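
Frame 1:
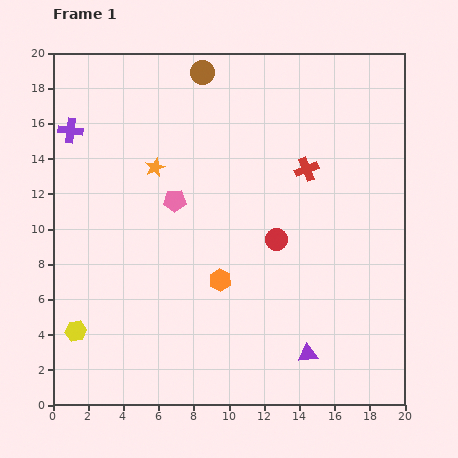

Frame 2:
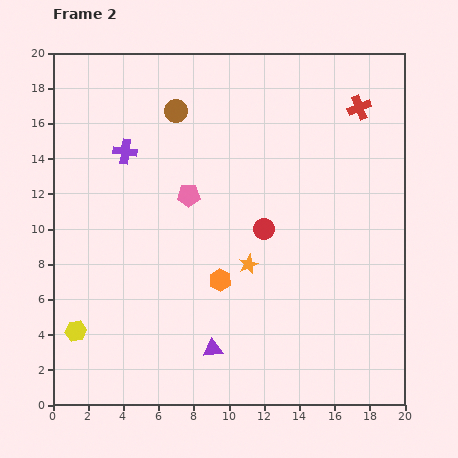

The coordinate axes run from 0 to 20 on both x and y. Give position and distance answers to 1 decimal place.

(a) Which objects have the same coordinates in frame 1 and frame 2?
the yellow hexagon, the orange hexagon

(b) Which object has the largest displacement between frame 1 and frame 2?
the orange star

(moved 7.6; next 5.4)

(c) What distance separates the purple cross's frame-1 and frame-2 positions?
3.3

The purple cross moved from (1.0, 15.6) to (4.1, 14.4), a distance of √(3.1² + 1.2²) ≈ 3.3.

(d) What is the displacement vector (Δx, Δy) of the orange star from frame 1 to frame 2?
(5.3, -5.5)

The orange star was at (5.8, 13.5) in frame 1 and (11.1, 8.0) in frame 2.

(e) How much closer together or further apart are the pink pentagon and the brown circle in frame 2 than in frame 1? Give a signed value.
-2.6

Distance in frame 1: 7.5. Distance in frame 2: 4.9.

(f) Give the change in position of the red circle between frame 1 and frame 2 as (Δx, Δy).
(-0.7, 0.6)

The red circle was at (12.7, 9.4) in frame 1 and (12.0, 10.0) in frame 2.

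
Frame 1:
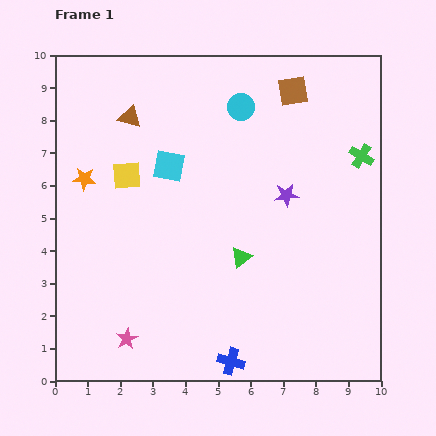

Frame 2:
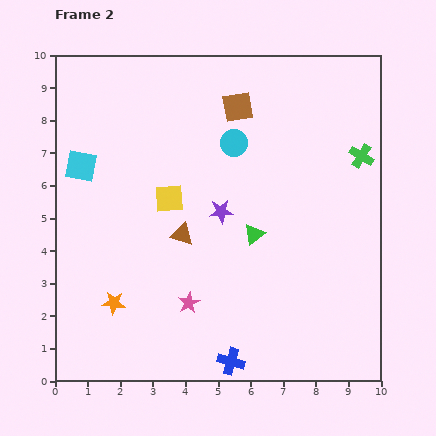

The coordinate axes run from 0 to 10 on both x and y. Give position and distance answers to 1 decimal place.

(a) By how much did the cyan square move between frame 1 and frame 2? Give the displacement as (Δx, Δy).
(-2.7, 0.0)

The cyan square was at (3.5, 6.6) in frame 1 and (0.8, 6.6) in frame 2.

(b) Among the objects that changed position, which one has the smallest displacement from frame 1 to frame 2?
the green triangle

(moved 0.8)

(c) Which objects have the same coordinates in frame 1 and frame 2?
the blue cross, the green cross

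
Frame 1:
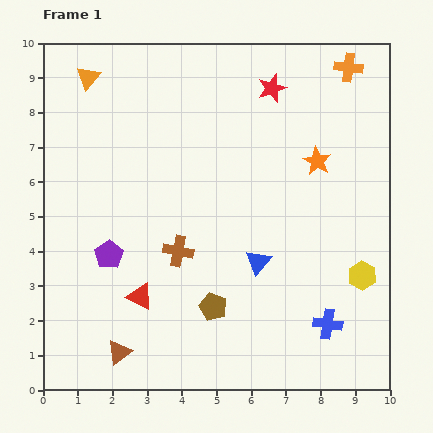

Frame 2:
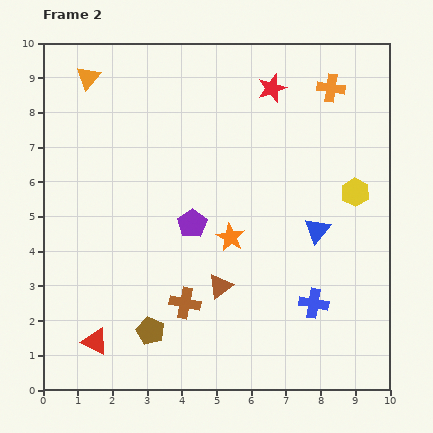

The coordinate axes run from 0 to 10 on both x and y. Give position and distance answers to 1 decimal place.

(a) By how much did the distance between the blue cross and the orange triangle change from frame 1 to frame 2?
-0.7

Distance in frame 1: 9.9. Distance in frame 2: 9.2.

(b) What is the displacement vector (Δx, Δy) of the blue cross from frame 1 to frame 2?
(-0.4, 0.6)

The blue cross was at (8.2, 1.9) in frame 1 and (7.8, 2.5) in frame 2.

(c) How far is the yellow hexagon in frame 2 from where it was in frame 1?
2.4

The yellow hexagon moved from (9.2, 3.3) to (9.0, 5.7), a distance of √(0.2² + 2.4²) ≈ 2.4.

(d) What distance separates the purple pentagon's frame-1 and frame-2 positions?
2.6

The purple pentagon moved from (1.9, 3.9) to (4.3, 4.8), a distance of √(2.4² + 0.9²) ≈ 2.6.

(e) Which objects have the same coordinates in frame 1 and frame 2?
the red star, the orange triangle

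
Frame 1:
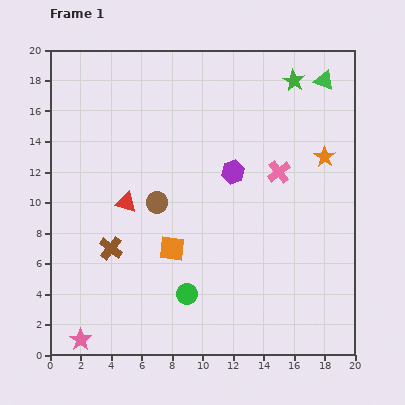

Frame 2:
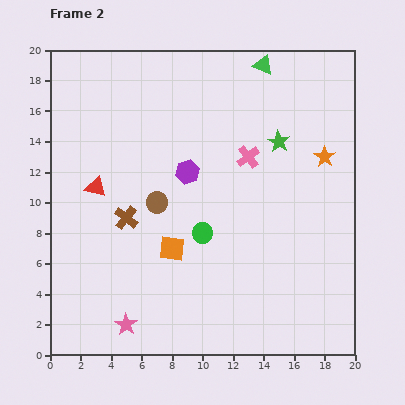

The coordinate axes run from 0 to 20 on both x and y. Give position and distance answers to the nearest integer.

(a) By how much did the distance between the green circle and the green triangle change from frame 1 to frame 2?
-5

Distance in frame 1: 17. Distance in frame 2: 12.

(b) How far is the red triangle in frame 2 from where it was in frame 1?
2

The red triangle moved from (5, 10) to (3, 11), a distance of √(2² + 1²) ≈ 2.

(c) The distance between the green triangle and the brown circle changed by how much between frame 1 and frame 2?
-3

Distance in frame 1: 14. Distance in frame 2: 11.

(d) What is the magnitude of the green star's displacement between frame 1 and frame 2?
4

The green star moved from (16, 18) to (15, 14), a distance of √(1² + 4²) ≈ 4.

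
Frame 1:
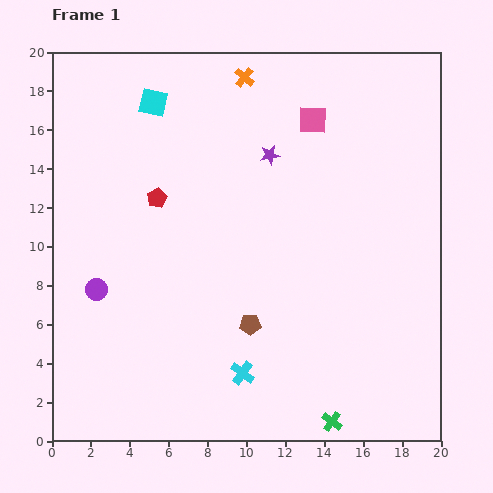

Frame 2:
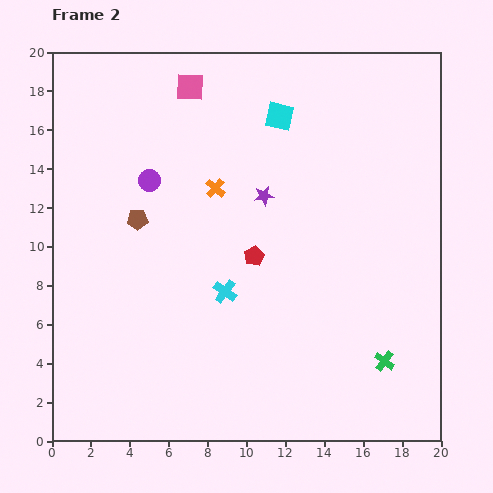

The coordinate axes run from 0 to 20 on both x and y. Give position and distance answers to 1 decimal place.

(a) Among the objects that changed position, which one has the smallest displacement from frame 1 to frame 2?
the purple star

(moved 2.1)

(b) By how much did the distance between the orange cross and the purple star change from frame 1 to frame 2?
-1.7

Distance in frame 1: 4.2. Distance in frame 2: 2.5.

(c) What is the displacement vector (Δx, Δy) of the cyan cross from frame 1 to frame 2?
(-0.9, 4.2)

The cyan cross was at (9.8, 3.5) in frame 1 and (8.9, 7.7) in frame 2.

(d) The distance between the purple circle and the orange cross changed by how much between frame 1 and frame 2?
-9.9

Distance in frame 1: 13.3. Distance in frame 2: 3.4.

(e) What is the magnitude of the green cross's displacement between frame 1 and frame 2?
4.1

The green cross moved from (14.4, 1.0) to (17.1, 4.1), a distance of √(2.7² + 3.1²) ≈ 4.1.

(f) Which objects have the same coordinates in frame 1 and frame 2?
none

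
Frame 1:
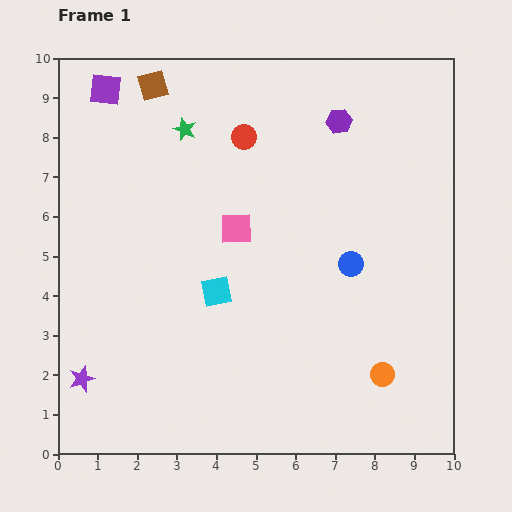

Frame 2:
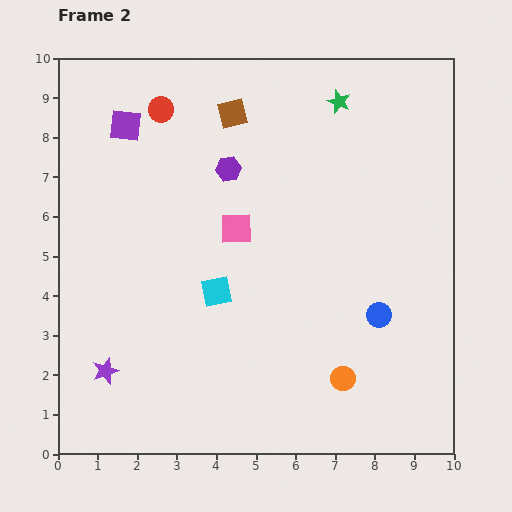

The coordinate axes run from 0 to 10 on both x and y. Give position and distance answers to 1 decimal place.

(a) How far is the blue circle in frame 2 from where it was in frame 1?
1.5

The blue circle moved from (7.4, 4.8) to (8.1, 3.5), a distance of √(0.7² + 1.3²) ≈ 1.5.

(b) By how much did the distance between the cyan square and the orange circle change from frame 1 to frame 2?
-0.8

Distance in frame 1: 4.7. Distance in frame 2: 3.9.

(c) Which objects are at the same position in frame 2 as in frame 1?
the cyan square, the pink square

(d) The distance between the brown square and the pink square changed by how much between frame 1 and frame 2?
-1.3

Distance in frame 1: 4.2. Distance in frame 2: 2.9.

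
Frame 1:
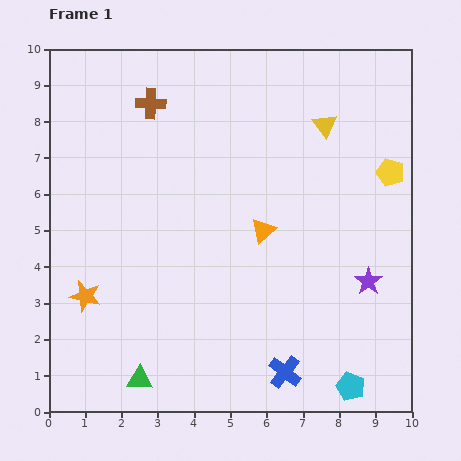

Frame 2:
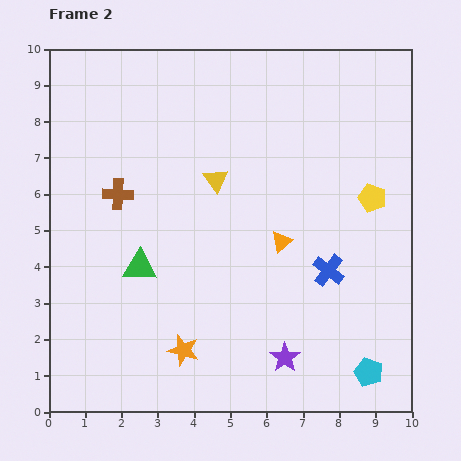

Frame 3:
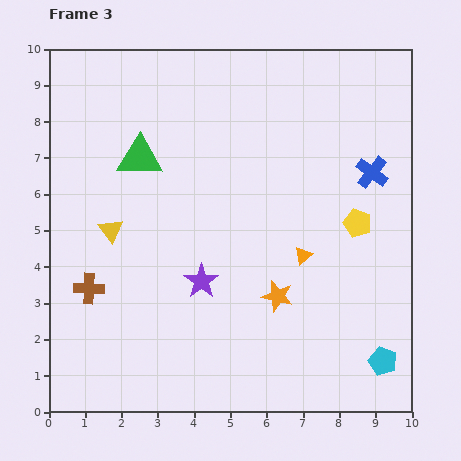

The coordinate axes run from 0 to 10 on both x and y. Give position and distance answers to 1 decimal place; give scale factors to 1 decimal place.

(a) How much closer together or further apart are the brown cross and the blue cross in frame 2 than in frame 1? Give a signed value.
-2.1

Distance in frame 1: 8.3. Distance in frame 2: 6.2.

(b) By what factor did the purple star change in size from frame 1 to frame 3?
1.3×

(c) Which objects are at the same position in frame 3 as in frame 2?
none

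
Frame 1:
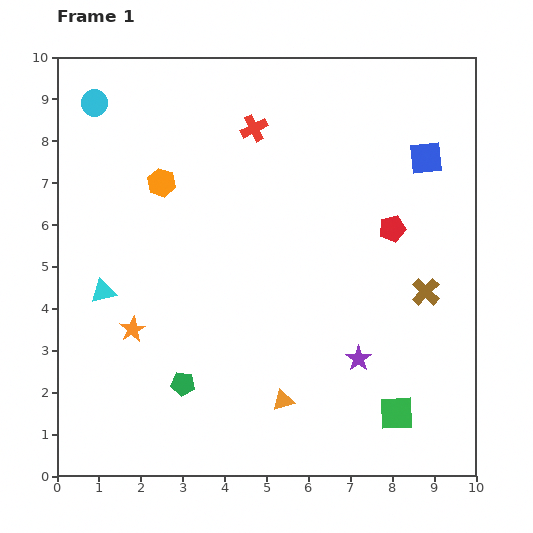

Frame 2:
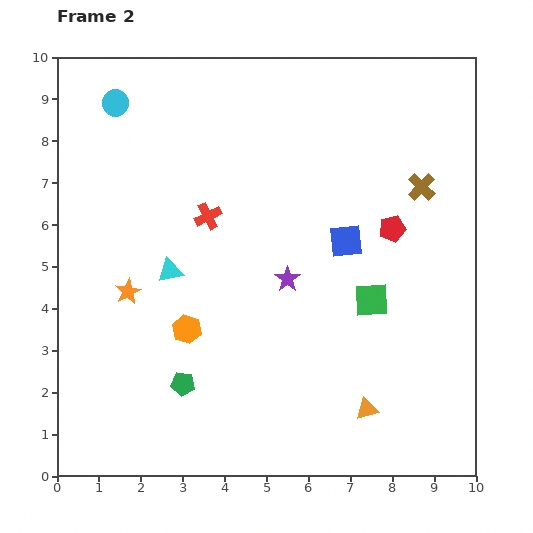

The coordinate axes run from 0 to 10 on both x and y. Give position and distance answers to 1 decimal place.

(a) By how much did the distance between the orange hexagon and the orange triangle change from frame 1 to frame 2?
-1.3

Distance in frame 1: 6.0. Distance in frame 2: 4.7.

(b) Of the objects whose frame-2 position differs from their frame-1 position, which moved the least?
the cyan circle

(moved 0.5)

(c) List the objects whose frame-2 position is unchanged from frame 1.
the green pentagon, the red pentagon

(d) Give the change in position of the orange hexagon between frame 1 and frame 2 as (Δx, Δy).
(0.6, -3.5)

The orange hexagon was at (2.5, 7.0) in frame 1 and (3.1, 3.5) in frame 2.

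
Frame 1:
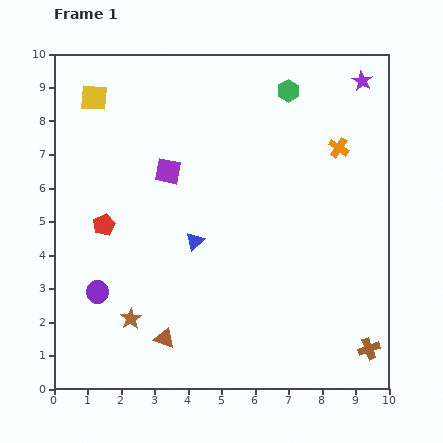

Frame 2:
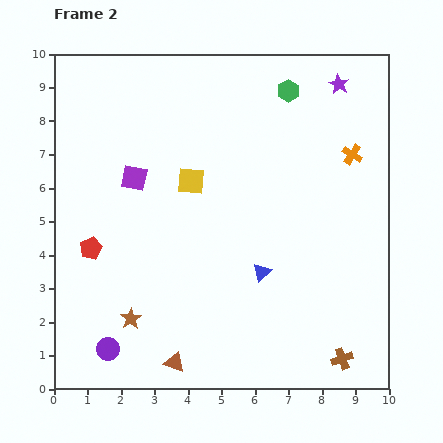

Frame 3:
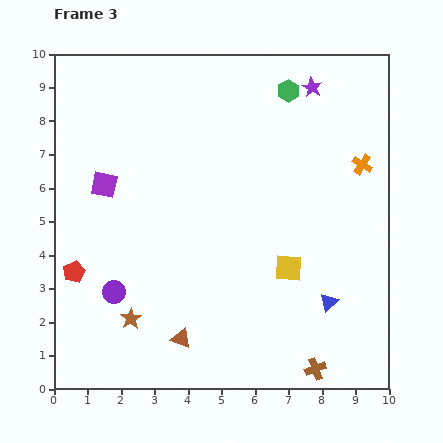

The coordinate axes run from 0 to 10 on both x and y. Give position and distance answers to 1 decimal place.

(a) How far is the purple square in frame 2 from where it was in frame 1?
1.0

The purple square moved from (3.4, 6.5) to (2.4, 6.3), a distance of √(1.0² + 0.2²) ≈ 1.0.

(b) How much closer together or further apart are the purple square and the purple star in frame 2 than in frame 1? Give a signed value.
+0.3

Distance in frame 1: 6.4. Distance in frame 2: 6.7.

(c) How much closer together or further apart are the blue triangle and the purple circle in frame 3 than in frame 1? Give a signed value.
+3.1

Distance in frame 1: 3.3. Distance in frame 3: 6.4.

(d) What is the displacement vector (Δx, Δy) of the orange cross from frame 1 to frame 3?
(0.7, -0.5)

The orange cross was at (8.5, 7.2) in frame 1 and (9.2, 6.7) in frame 3.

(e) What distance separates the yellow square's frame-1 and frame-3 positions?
7.7

The yellow square moved from (1.2, 8.7) to (7.0, 3.6), a distance of √(5.8² + 5.1²) ≈ 7.7.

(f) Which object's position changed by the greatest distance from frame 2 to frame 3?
the yellow square

(moved 3.9; next 2.2)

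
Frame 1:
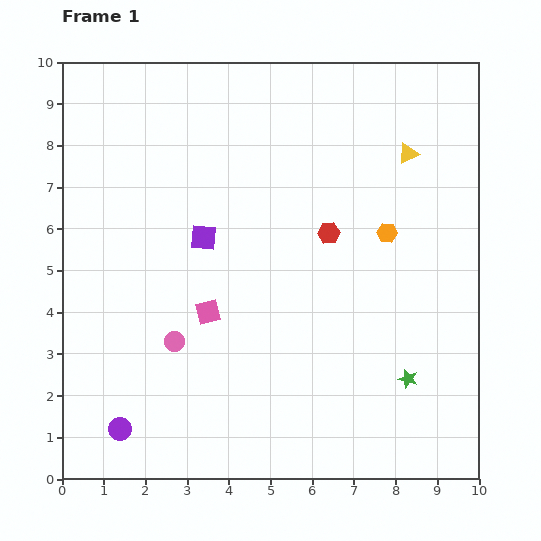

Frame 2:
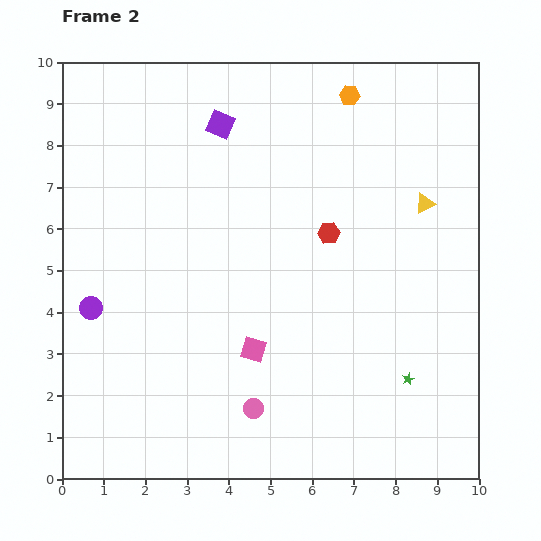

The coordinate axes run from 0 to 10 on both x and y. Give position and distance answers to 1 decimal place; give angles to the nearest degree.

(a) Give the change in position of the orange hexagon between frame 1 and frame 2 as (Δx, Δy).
(-0.9, 3.3)

The orange hexagon was at (7.8, 5.9) in frame 1 and (6.9, 9.2) in frame 2.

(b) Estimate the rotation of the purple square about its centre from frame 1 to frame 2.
18° clockwise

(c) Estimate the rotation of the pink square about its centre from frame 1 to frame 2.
30° clockwise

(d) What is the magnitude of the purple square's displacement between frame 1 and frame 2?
2.7

The purple square moved from (3.4, 5.8) to (3.8, 8.5), a distance of √(0.4² + 2.7²) ≈ 2.7.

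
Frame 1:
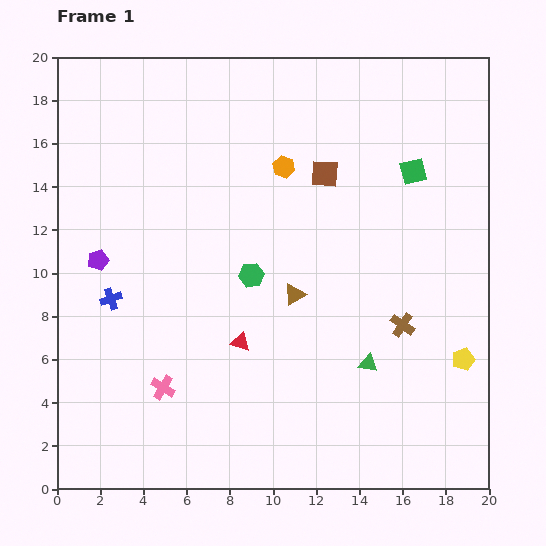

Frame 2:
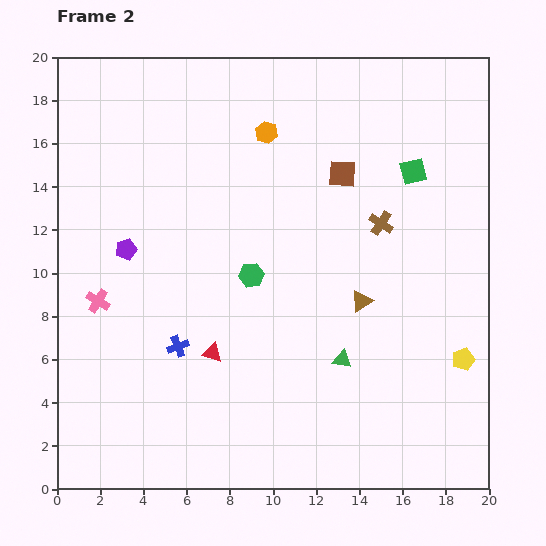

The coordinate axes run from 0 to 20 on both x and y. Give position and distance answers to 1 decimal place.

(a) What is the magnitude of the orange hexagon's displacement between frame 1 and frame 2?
1.8

The orange hexagon moved from (10.5, 14.9) to (9.7, 16.5), a distance of √(0.8² + 1.6²) ≈ 1.8.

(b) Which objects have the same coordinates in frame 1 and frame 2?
the green hexagon, the yellow pentagon, the green square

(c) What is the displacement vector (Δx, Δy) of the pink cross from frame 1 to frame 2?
(-3.0, 4.0)

The pink cross was at (4.9, 4.7) in frame 1 and (1.9, 8.7) in frame 2.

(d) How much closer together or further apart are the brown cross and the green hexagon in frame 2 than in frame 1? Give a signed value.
-0.9

Distance in frame 1: 7.4. Distance in frame 2: 6.5.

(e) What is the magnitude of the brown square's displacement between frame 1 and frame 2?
0.8

The brown square moved from (12.4, 14.6) to (13.2, 14.6), a distance of √(0.8² + 0.0²) ≈ 0.8.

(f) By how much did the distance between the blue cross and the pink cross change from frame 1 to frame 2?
-0.5

Distance in frame 1: 4.8. Distance in frame 2: 4.3.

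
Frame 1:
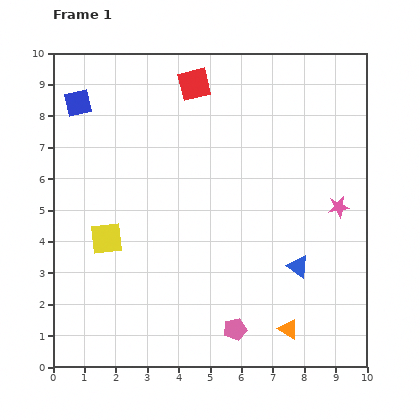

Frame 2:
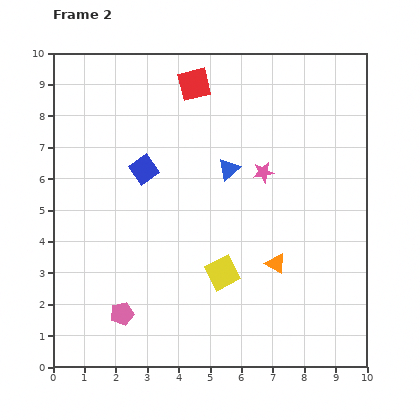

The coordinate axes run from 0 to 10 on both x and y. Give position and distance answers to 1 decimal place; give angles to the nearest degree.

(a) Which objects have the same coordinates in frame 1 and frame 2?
the red square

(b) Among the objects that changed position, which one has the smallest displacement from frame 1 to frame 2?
the orange triangle

(moved 2.1)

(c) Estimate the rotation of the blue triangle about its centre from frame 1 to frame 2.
44° clockwise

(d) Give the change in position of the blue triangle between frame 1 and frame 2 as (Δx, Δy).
(-2.2, 3.1)

The blue triangle was at (7.8, 3.2) in frame 1 and (5.6, 6.3) in frame 2.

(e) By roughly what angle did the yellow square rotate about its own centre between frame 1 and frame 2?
20° counter-clockwise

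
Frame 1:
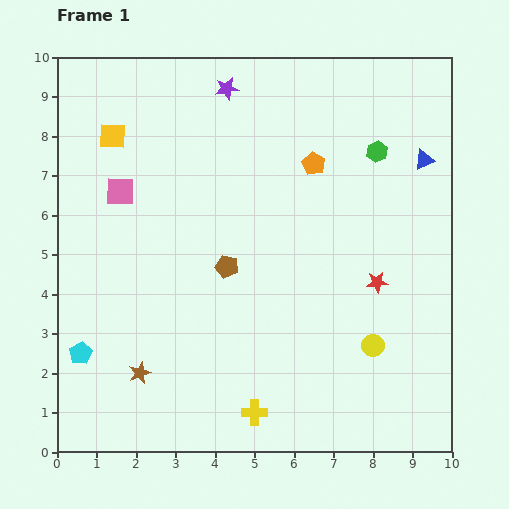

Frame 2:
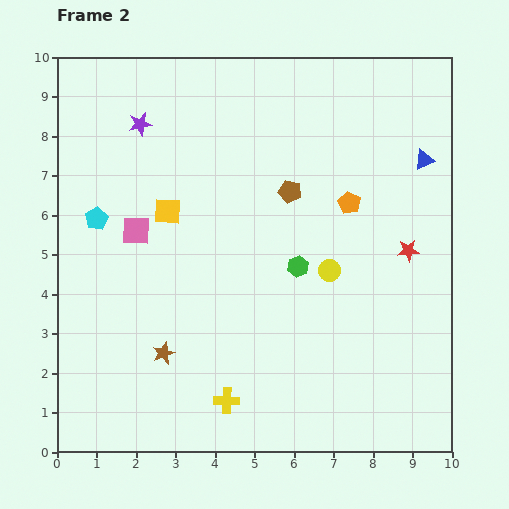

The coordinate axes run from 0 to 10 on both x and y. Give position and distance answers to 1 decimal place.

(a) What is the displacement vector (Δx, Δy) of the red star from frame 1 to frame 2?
(0.8, 0.8)

The red star was at (8.1, 4.3) in frame 1 and (8.9, 5.1) in frame 2.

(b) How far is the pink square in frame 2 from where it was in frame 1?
1.1

The pink square moved from (1.6, 6.6) to (2.0, 5.6), a distance of √(0.4² + 1.0²) ≈ 1.1.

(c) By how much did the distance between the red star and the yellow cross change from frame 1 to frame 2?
+1.5

Distance in frame 1: 4.5. Distance in frame 2: 6.0.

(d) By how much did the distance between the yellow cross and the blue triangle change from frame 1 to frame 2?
+0.2

Distance in frame 1: 7.7. Distance in frame 2: 7.9.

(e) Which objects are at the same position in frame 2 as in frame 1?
the blue triangle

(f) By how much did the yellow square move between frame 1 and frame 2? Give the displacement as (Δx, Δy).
(1.4, -1.9)

The yellow square was at (1.4, 8.0) in frame 1 and (2.8, 6.1) in frame 2.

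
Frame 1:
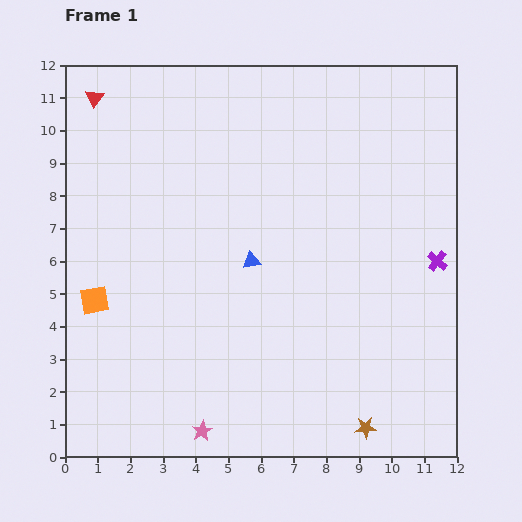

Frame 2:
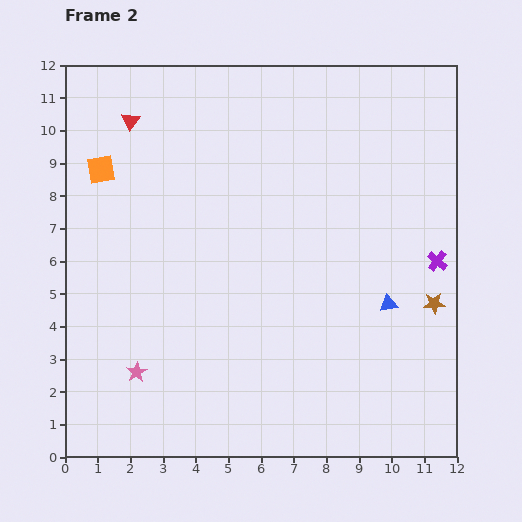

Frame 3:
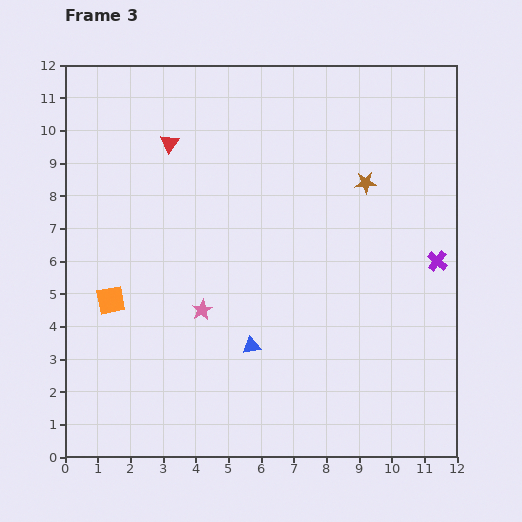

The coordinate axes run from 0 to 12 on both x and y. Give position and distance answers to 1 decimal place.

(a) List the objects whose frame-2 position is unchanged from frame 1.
the purple cross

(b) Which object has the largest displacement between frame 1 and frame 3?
the brown star

(moved 7.5; next 3.7)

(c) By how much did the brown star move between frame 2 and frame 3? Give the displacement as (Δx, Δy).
(-2.1, 3.7)

The brown star was at (11.3, 4.7) in frame 2 and (9.2, 8.4) in frame 3.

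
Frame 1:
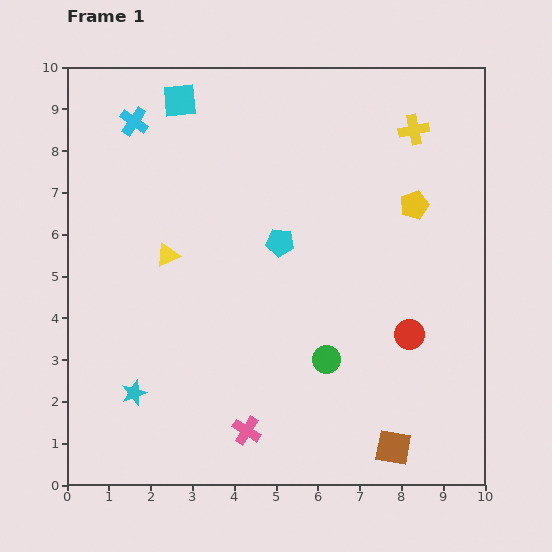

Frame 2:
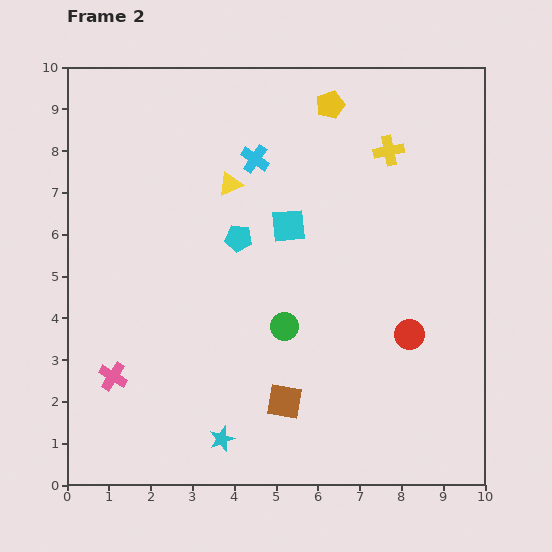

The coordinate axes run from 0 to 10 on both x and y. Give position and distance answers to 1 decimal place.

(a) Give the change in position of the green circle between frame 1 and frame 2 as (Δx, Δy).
(-1.0, 0.8)

The green circle was at (6.2, 3.0) in frame 1 and (5.2, 3.8) in frame 2.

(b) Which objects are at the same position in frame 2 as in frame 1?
the red circle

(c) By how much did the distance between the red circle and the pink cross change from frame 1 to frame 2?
+2.7

Distance in frame 1: 4.5. Distance in frame 2: 7.2.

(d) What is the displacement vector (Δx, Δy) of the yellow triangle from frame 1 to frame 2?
(1.5, 1.7)

The yellow triangle was at (2.4, 5.5) in frame 1 and (3.9, 7.2) in frame 2.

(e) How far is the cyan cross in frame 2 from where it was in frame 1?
3.0

The cyan cross moved from (1.6, 8.7) to (4.5, 7.8), a distance of √(2.9² + 0.9²) ≈ 3.0.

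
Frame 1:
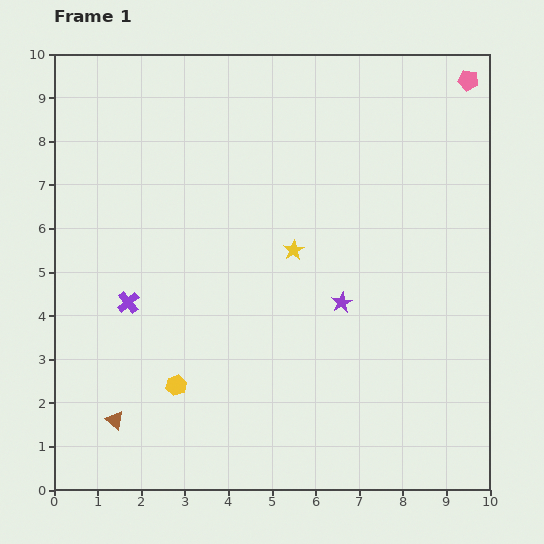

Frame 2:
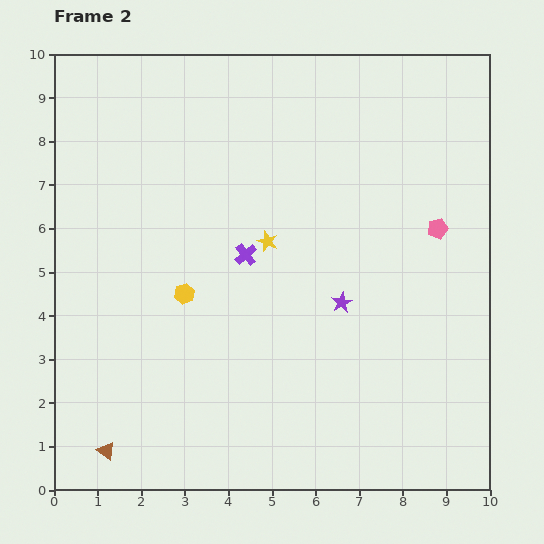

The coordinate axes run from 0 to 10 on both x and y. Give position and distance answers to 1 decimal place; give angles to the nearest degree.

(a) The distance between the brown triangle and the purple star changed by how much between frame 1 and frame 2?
+0.5

Distance in frame 1: 5.9. Distance in frame 2: 6.4.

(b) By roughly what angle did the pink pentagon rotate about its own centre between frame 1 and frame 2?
25° counter-clockwise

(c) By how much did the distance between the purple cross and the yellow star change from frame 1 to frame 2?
-3.4

Distance in frame 1: 4.0. Distance in frame 2: 0.6.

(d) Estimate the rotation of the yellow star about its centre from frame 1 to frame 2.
20° counter-clockwise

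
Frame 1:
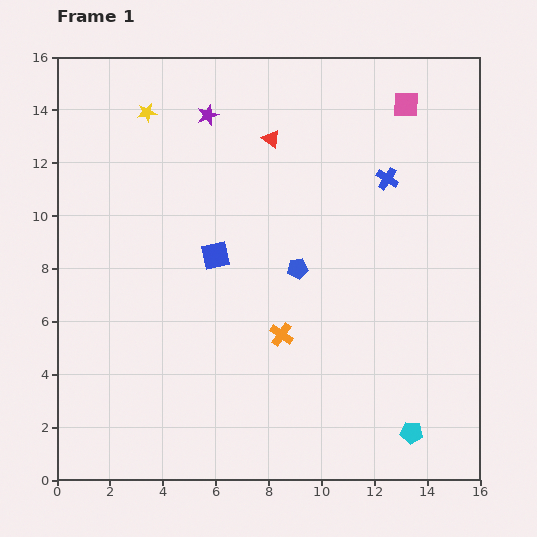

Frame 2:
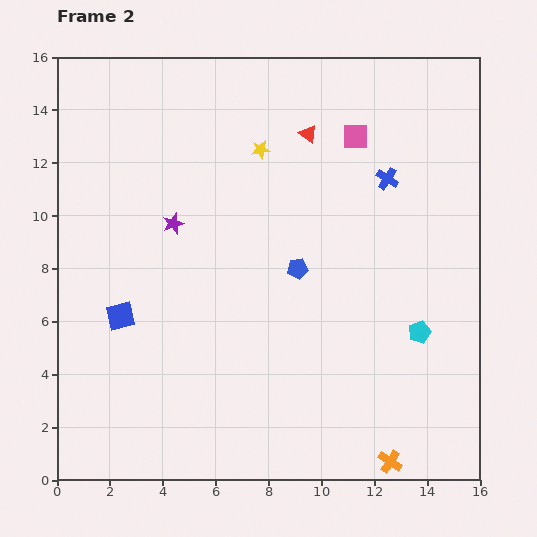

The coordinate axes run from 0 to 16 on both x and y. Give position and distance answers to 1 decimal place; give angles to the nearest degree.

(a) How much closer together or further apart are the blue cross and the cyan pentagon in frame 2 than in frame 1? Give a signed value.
-3.7

Distance in frame 1: 9.6. Distance in frame 2: 5.9.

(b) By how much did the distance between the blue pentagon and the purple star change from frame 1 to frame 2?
-1.7

Distance in frame 1: 6.7. Distance in frame 2: 5.0.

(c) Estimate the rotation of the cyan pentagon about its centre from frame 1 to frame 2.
27° counter-clockwise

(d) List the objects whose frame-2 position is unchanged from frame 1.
the blue cross, the blue pentagon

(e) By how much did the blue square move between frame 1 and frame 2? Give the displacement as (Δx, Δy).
(-3.6, -2.3)

The blue square was at (6.0, 8.5) in frame 1 and (2.4, 6.2) in frame 2.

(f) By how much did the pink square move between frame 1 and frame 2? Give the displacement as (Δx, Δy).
(-1.9, -1.2)

The pink square was at (13.2, 14.2) in frame 1 and (11.3, 13.0) in frame 2.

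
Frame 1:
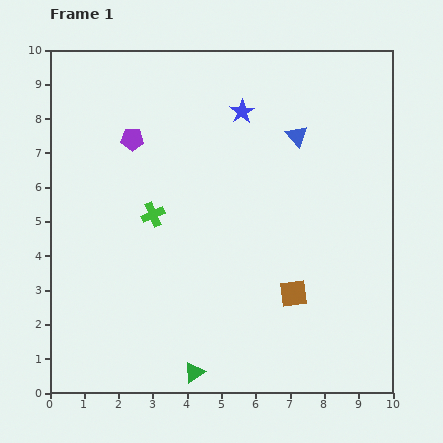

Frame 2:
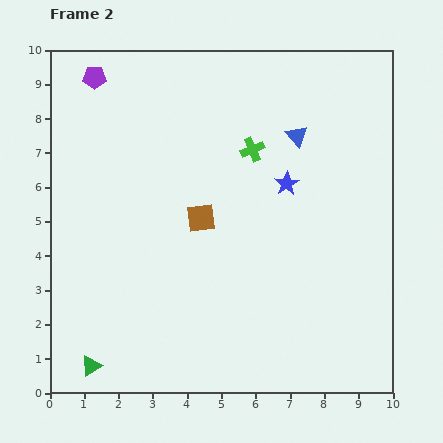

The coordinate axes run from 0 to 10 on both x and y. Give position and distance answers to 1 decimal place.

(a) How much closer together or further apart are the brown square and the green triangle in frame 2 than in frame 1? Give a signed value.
+1.7

Distance in frame 1: 3.7. Distance in frame 2: 5.4.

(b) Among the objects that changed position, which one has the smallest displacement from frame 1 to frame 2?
the purple pentagon

(moved 2.1)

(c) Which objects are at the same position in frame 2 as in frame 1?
the blue triangle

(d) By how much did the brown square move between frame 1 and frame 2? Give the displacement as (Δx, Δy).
(-2.7, 2.2)

The brown square was at (7.1, 2.9) in frame 1 and (4.4, 5.1) in frame 2.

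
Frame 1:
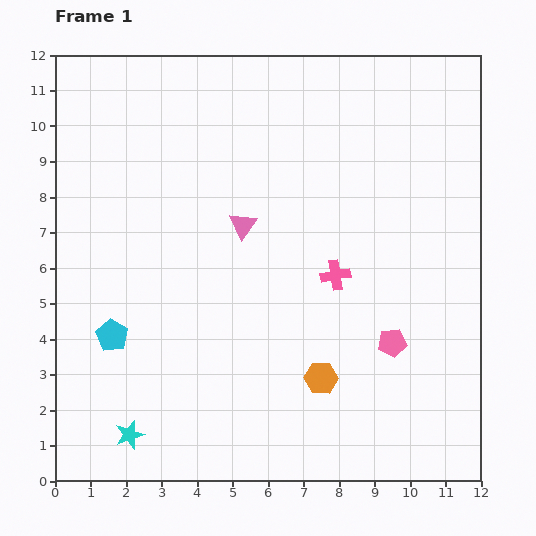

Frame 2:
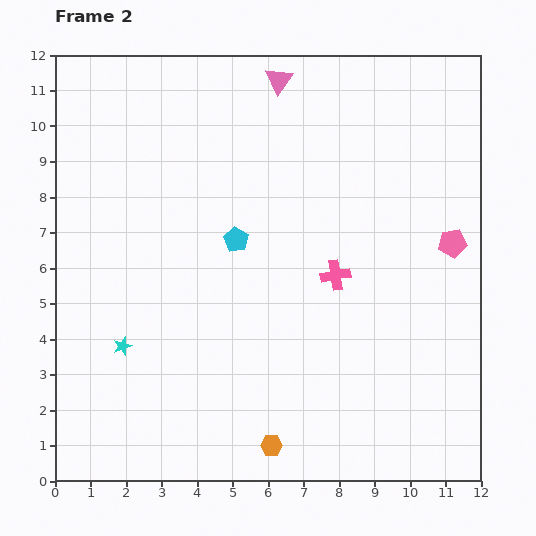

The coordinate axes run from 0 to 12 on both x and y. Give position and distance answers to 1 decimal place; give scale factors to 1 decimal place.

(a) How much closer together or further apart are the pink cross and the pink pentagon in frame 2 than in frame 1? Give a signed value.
+0.9

Distance in frame 1: 2.5. Distance in frame 2: 3.4.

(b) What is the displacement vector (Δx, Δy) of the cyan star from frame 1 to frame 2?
(-0.2, 2.5)

The cyan star was at (2.1, 1.3) in frame 1 and (1.9, 3.8) in frame 2.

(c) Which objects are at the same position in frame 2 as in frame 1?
the pink cross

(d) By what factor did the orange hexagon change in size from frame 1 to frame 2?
0.6×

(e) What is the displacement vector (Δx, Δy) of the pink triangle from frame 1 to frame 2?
(1.0, 4.1)

The pink triangle was at (5.3, 7.2) in frame 1 and (6.3, 11.3) in frame 2.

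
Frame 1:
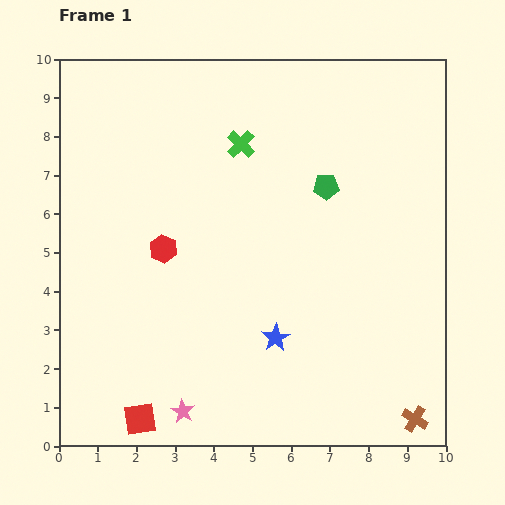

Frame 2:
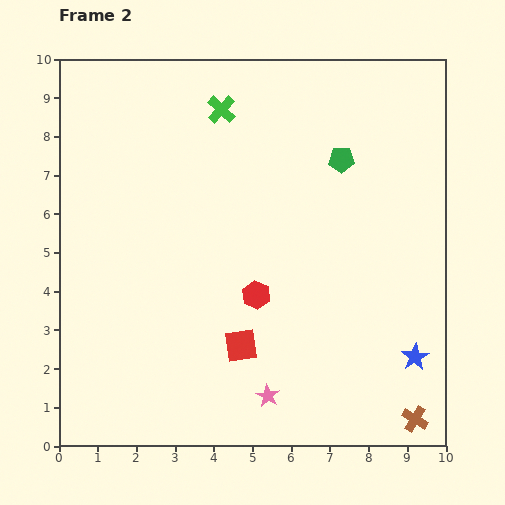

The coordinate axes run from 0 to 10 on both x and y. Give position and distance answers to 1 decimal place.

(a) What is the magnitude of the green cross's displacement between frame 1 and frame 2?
1.0

The green cross moved from (4.7, 7.8) to (4.2, 8.7), a distance of √(0.5² + 0.9²) ≈ 1.0.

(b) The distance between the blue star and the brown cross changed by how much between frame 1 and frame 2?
-2.6

Distance in frame 1: 4.2. Distance in frame 2: 1.6.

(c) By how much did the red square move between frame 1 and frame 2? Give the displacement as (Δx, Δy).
(2.6, 1.9)

The red square was at (2.1, 0.7) in frame 1 and (4.7, 2.6) in frame 2.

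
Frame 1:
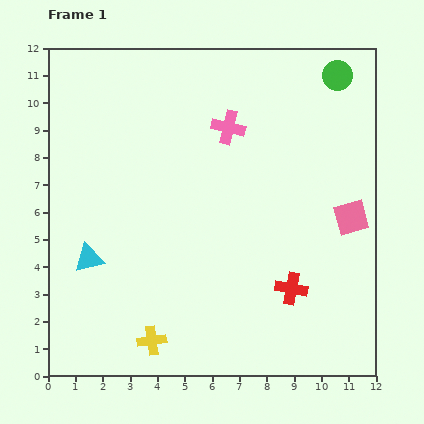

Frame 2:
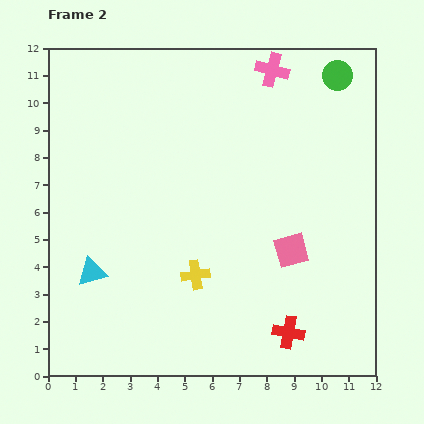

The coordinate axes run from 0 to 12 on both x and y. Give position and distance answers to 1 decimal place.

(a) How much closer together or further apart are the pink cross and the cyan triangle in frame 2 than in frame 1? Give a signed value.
+2.9

Distance in frame 1: 7.0. Distance in frame 2: 9.9.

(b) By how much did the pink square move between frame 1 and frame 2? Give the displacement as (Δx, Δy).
(-2.2, -1.2)

The pink square was at (11.1, 5.8) in frame 1 and (8.9, 4.6) in frame 2.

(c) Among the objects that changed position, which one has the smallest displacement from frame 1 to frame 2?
the cyan triangle

(moved 0.5)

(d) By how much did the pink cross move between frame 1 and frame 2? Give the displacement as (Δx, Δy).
(1.6, 2.1)

The pink cross was at (6.6, 9.1) in frame 1 and (8.2, 11.2) in frame 2.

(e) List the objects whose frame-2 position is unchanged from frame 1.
the green circle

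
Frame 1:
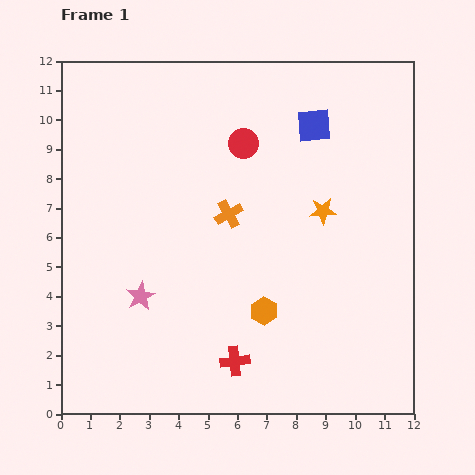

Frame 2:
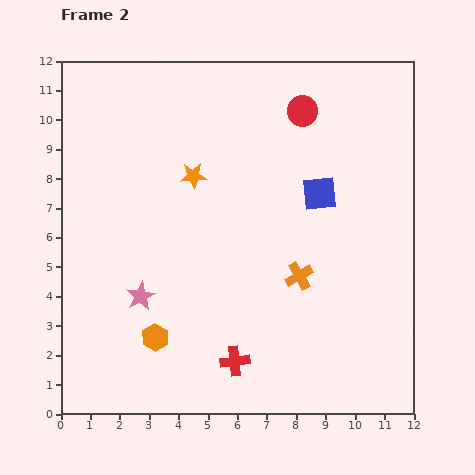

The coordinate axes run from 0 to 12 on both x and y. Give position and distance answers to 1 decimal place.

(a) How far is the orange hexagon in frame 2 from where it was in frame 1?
3.8

The orange hexagon moved from (6.9, 3.5) to (3.2, 2.6), a distance of √(3.7² + 0.9²) ≈ 3.8.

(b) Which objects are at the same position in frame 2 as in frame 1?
the red cross, the pink star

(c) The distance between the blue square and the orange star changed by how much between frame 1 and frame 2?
+1.4

Distance in frame 1: 2.9. Distance in frame 2: 4.3.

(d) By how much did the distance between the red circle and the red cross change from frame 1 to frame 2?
+1.4

Distance in frame 1: 7.4. Distance in frame 2: 8.8.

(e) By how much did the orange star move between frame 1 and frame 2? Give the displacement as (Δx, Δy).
(-4.4, 1.2)

The orange star was at (8.9, 6.9) in frame 1 and (4.5, 8.1) in frame 2.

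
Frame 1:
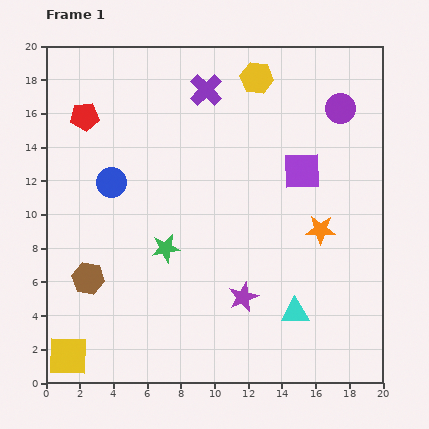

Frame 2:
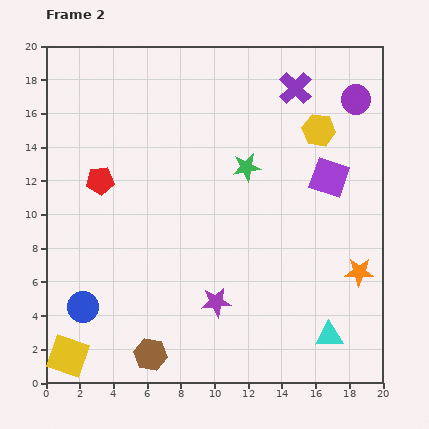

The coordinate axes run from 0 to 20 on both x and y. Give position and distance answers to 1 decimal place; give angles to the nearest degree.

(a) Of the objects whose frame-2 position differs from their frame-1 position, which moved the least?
the purple circle

(moved 1.0)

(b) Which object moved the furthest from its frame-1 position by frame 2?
the blue circle

(moved 7.6; next 6.8)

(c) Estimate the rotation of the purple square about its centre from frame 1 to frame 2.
20° clockwise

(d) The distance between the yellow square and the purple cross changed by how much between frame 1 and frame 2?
+3.1

Distance in frame 1: 17.8. Distance in frame 2: 20.9.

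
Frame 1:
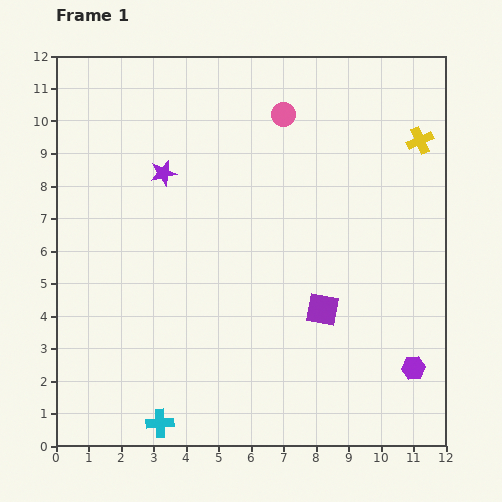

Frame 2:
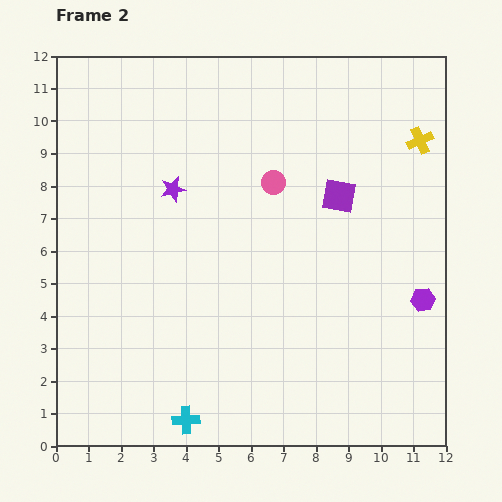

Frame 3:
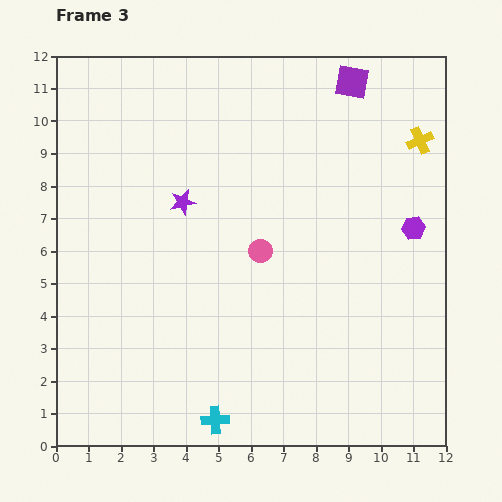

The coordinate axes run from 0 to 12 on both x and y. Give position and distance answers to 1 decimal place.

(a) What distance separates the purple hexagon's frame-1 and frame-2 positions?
2.1

The purple hexagon moved from (11.0, 2.4) to (11.3, 4.5), a distance of √(0.3² + 2.1²) ≈ 2.1.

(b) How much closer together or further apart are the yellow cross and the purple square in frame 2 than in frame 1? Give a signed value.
-3.0

Distance in frame 1: 6.0. Distance in frame 2: 3.0.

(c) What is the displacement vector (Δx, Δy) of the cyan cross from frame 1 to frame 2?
(0.8, 0.1)

The cyan cross was at (3.2, 0.7) in frame 1 and (4.0, 0.8) in frame 2.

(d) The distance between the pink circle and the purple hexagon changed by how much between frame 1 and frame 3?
-4.0

Distance in frame 1: 8.8. Distance in frame 3: 4.8.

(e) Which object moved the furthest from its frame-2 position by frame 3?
the purple square

(moved 3.5; next 2.2)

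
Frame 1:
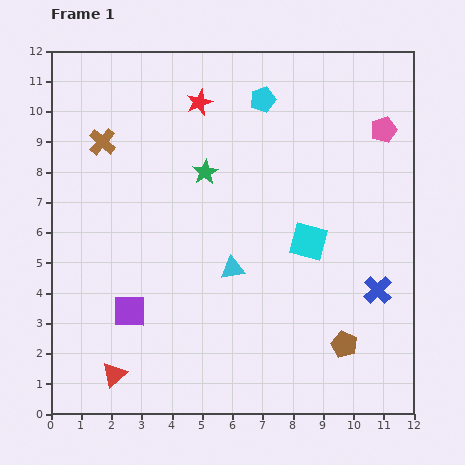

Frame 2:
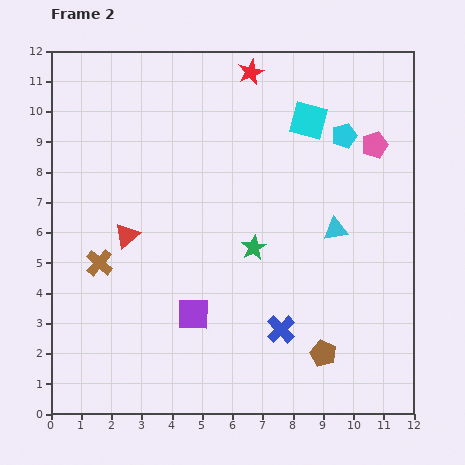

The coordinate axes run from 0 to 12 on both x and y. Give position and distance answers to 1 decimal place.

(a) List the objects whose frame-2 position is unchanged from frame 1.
none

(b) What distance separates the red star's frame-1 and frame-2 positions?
2.0

The red star moved from (4.9, 10.3) to (6.6, 11.3), a distance of √(1.7² + 1.0²) ≈ 2.0.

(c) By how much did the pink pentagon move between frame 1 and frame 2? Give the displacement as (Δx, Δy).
(-0.3, -0.5)

The pink pentagon was at (11.0, 9.4) in frame 1 and (10.7, 8.9) in frame 2.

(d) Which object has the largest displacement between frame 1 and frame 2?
the red triangle

(moved 4.6; next 4.0)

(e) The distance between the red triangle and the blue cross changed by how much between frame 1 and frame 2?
-3.1

Distance in frame 1: 9.1. Distance in frame 2: 6.0.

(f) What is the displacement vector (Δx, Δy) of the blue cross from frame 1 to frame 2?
(-3.2, -1.3)

The blue cross was at (10.8, 4.1) in frame 1 and (7.6, 2.8) in frame 2.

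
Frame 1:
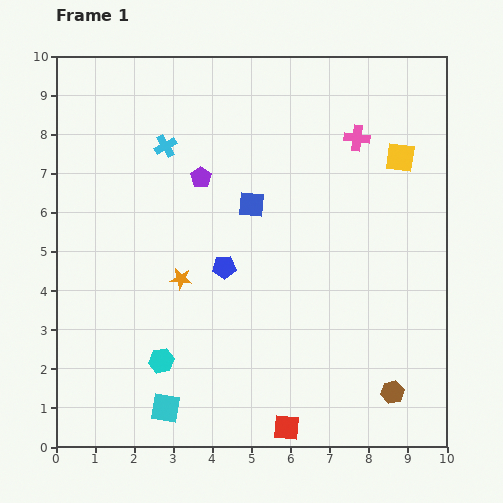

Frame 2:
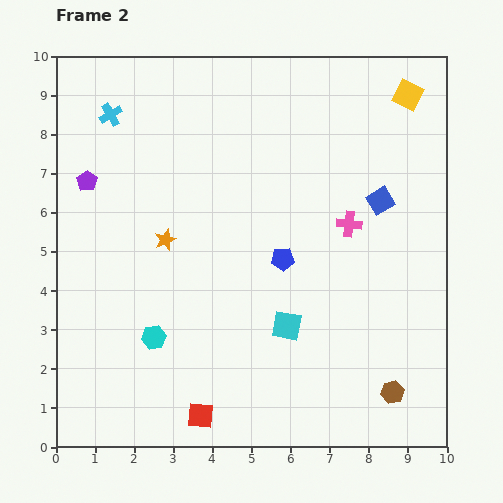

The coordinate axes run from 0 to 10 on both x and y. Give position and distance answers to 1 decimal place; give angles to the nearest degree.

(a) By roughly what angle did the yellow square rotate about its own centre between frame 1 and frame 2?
19° clockwise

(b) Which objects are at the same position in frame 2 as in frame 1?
the brown hexagon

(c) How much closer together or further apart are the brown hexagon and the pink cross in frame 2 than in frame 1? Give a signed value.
-2.2

Distance in frame 1: 6.6. Distance in frame 2: 4.4.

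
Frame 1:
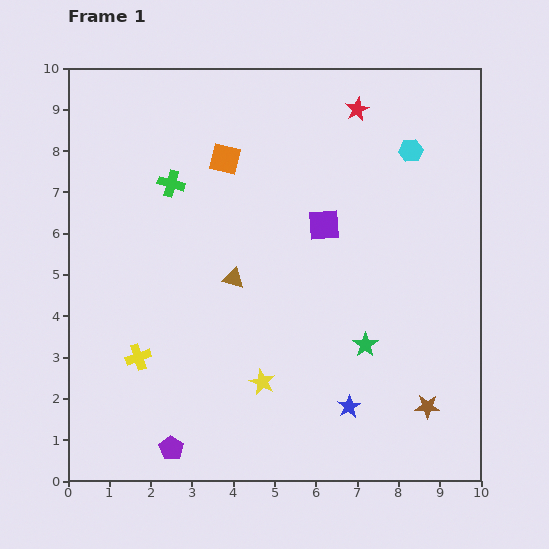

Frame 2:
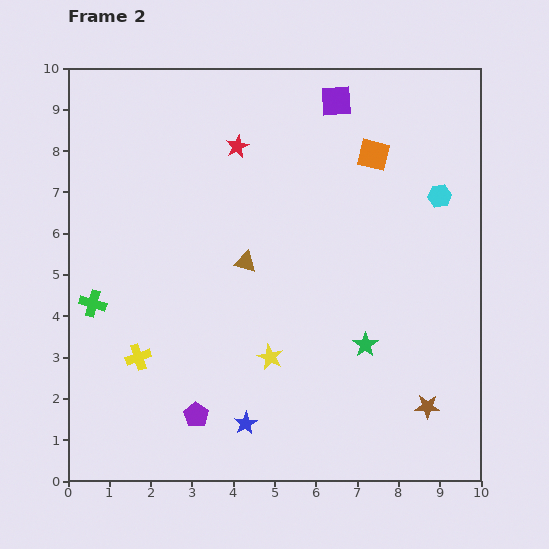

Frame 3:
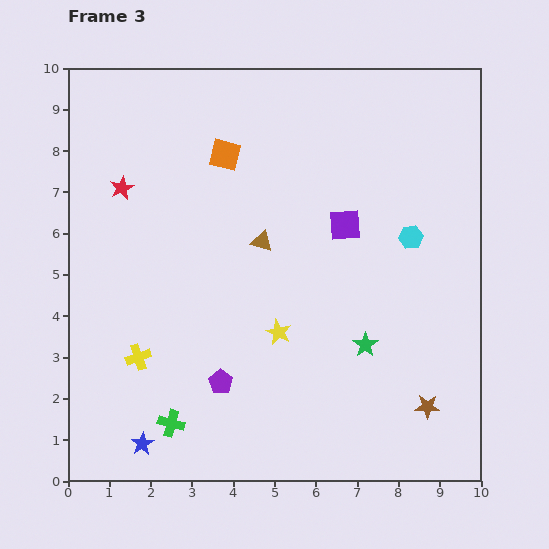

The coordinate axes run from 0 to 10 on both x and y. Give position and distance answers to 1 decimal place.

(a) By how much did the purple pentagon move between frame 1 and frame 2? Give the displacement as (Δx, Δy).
(0.6, 0.8)

The purple pentagon was at (2.5, 0.8) in frame 1 and (3.1, 1.6) in frame 2.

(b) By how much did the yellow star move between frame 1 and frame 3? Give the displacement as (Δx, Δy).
(0.4, 1.2)

The yellow star was at (4.7, 2.4) in frame 1 and (5.1, 3.6) in frame 3.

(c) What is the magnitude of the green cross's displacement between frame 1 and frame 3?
5.8

The green cross moved from (2.5, 7.2) to (2.5, 1.4), a distance of √(0.0² + 5.8²) ≈ 5.8.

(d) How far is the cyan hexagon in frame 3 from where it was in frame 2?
1.2

The cyan hexagon moved from (9.0, 6.9) to (8.3, 5.9), a distance of √(0.7² + 1.0²) ≈ 1.2.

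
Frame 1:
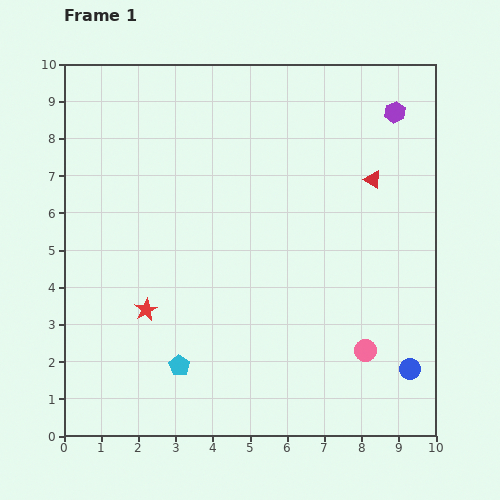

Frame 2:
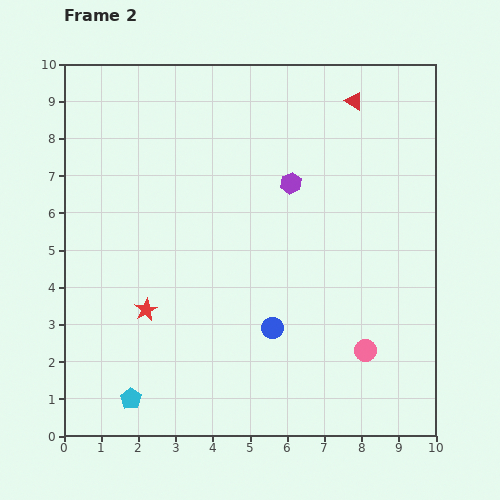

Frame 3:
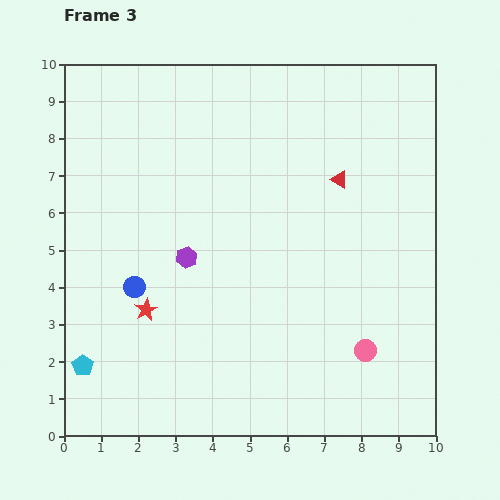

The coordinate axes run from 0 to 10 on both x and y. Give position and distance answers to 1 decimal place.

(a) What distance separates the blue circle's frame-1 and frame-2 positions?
3.9

The blue circle moved from (9.3, 1.8) to (5.6, 2.9), a distance of √(3.7² + 1.1²) ≈ 3.9.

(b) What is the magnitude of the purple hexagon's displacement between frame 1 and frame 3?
6.8

The purple hexagon moved from (8.9, 8.7) to (3.3, 4.8), a distance of √(5.6² + 3.9²) ≈ 6.8.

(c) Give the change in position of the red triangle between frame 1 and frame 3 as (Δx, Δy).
(-0.9, 0.0)

The red triangle was at (8.3, 6.9) in frame 1 and (7.4, 6.9) in frame 3.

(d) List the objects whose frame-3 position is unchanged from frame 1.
the pink circle, the red star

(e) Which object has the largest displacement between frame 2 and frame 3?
the blue circle

(moved 3.9; next 3.4)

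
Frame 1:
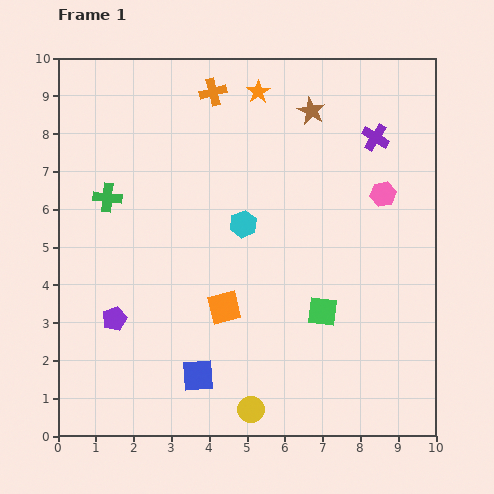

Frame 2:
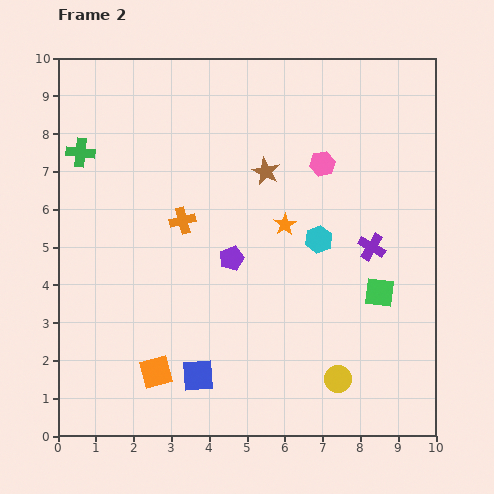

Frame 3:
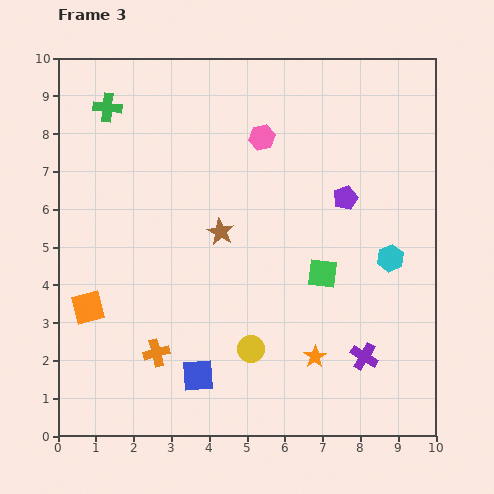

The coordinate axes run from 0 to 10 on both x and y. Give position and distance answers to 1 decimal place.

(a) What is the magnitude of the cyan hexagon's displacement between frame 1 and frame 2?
2.0

The cyan hexagon moved from (4.9, 5.6) to (6.9, 5.2), a distance of √(2.0² + 0.4²) ≈ 2.0.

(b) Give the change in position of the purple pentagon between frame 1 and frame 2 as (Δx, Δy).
(3.1, 1.6)

The purple pentagon was at (1.5, 3.1) in frame 1 and (4.6, 4.7) in frame 2.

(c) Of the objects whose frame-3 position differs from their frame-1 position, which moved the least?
the green square

(moved 1.0)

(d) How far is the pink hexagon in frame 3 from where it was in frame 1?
3.5

The pink hexagon moved from (8.6, 6.4) to (5.4, 7.9), a distance of √(3.2² + 1.5²) ≈ 3.5.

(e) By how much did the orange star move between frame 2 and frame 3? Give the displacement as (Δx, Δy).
(0.8, -3.5)

The orange star was at (6.0, 5.6) in frame 2 and (6.8, 2.1) in frame 3.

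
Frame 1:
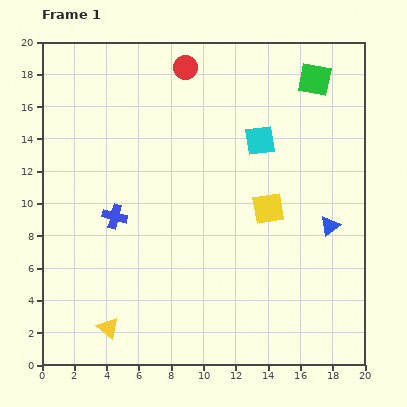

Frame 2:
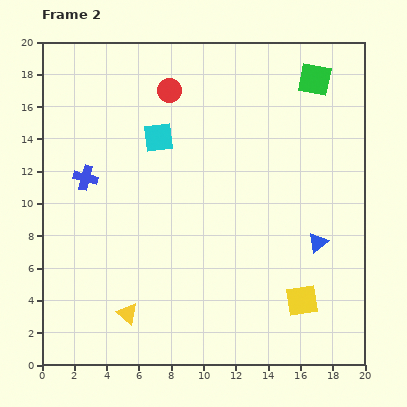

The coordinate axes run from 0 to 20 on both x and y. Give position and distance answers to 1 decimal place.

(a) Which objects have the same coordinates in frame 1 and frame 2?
the green square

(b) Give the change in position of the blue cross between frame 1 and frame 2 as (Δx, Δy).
(-1.8, 2.4)

The blue cross was at (4.5, 9.2) in frame 1 and (2.7, 11.6) in frame 2.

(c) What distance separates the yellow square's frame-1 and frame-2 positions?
6.1

The yellow square moved from (14.0, 9.7) to (16.1, 4.0), a distance of √(2.1² + 5.7²) ≈ 6.1.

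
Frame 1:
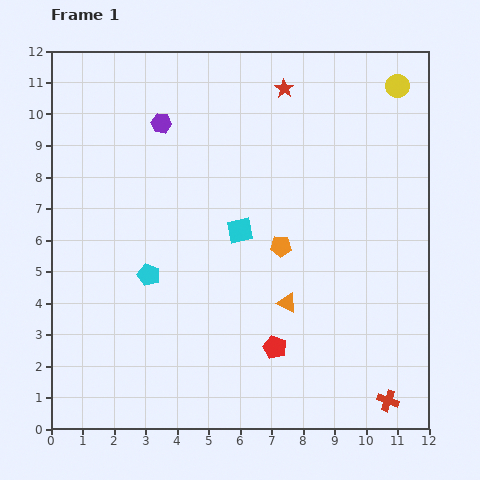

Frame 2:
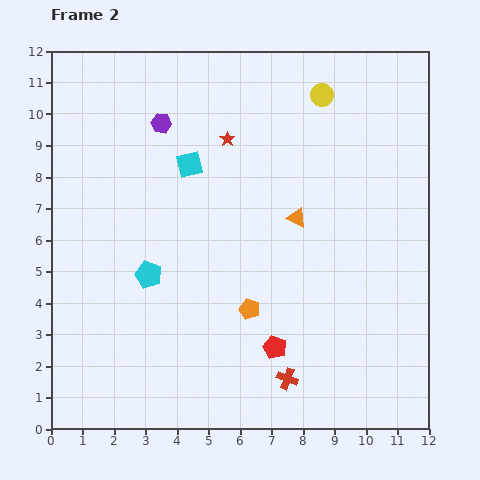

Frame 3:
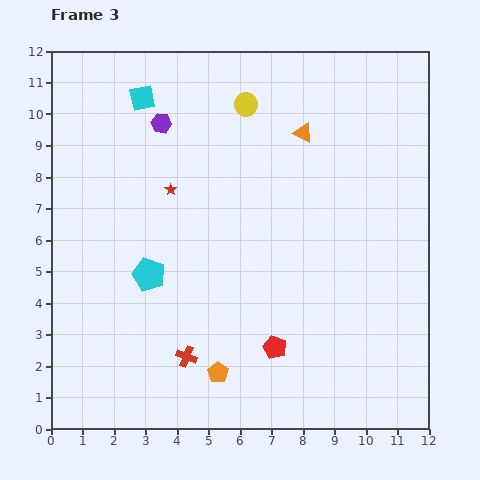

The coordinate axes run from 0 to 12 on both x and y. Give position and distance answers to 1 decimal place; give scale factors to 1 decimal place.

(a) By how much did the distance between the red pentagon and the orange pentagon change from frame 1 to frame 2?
-1.8

Distance in frame 1: 3.2. Distance in frame 2: 1.4.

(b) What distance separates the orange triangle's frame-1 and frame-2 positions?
2.7

The orange triangle moved from (7.5, 4.0) to (7.8, 6.7), a distance of √(0.3² + 2.7²) ≈ 2.7.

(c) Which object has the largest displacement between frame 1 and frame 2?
the red cross

(moved 3.3; next 2.7)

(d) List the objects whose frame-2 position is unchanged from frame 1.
the purple hexagon, the red pentagon, the cyan pentagon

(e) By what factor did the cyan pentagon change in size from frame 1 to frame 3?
1.5×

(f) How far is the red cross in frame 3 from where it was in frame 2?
3.3

The red cross moved from (7.5, 1.6) to (4.3, 2.3), a distance of √(3.2² + 0.7²) ≈ 3.3.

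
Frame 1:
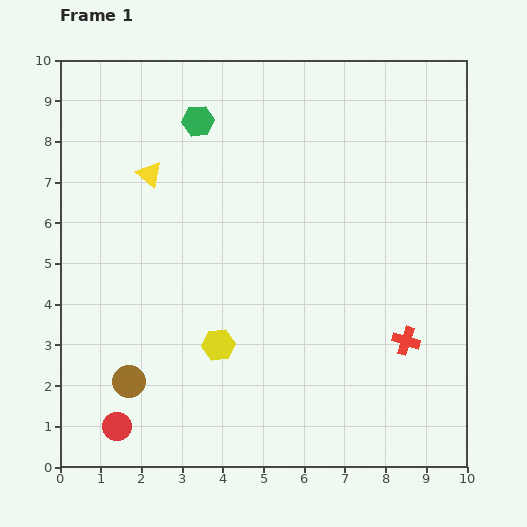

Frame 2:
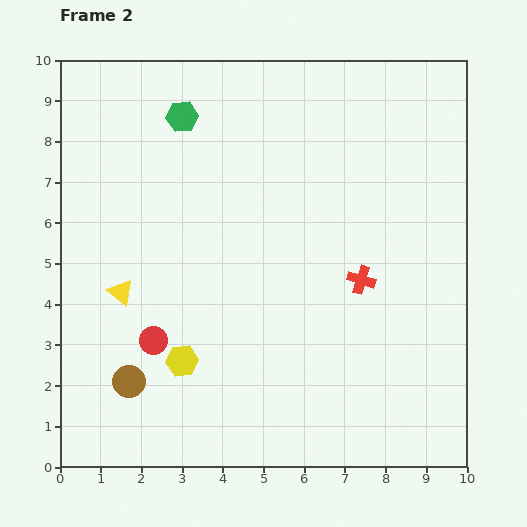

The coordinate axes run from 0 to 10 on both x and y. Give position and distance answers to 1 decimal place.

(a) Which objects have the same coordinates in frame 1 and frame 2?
the brown circle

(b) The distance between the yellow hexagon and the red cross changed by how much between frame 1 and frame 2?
+0.2

Distance in frame 1: 4.6. Distance in frame 2: 4.8.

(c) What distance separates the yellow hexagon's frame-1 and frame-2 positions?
1.0

The yellow hexagon moved from (3.9, 3.0) to (3.0, 2.6), a distance of √(0.9² + 0.4²) ≈ 1.0.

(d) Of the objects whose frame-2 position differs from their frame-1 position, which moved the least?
the green hexagon

(moved 0.4)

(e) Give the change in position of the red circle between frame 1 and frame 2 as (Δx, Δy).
(0.9, 2.1)

The red circle was at (1.4, 1.0) in frame 1 and (2.3, 3.1) in frame 2.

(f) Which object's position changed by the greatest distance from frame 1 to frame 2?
the yellow triangle

(moved 3.0; next 2.3)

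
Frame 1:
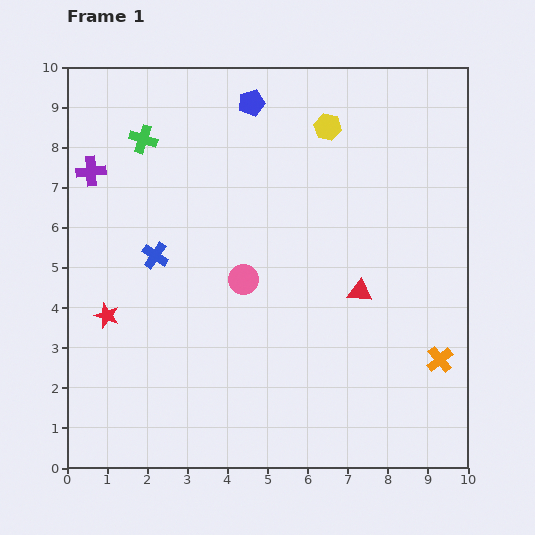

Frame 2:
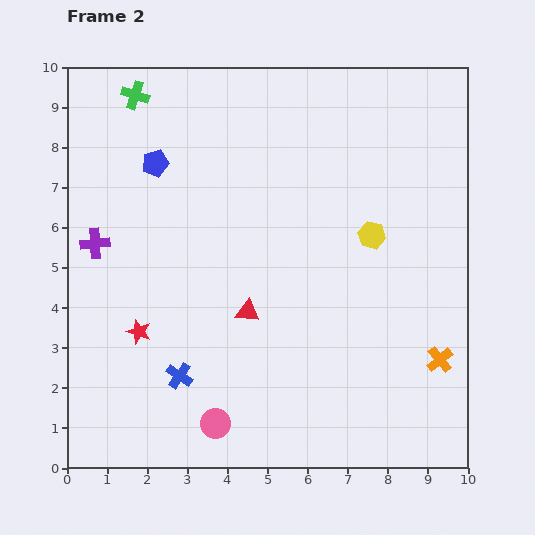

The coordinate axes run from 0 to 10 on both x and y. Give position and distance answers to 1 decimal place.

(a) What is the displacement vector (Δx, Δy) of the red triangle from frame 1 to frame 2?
(-2.8, -0.5)

The red triangle was at (7.3, 4.4) in frame 1 and (4.5, 3.9) in frame 2.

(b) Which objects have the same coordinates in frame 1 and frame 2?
the orange cross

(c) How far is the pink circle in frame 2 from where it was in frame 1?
3.7

The pink circle moved from (4.4, 4.7) to (3.7, 1.1), a distance of √(0.7² + 3.6²) ≈ 3.7.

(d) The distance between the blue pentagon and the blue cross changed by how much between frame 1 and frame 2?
+0.8

Distance in frame 1: 4.5. Distance in frame 2: 5.3.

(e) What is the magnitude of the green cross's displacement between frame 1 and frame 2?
1.1

The green cross moved from (1.9, 8.2) to (1.7, 9.3), a distance of √(0.2² + 1.1²) ≈ 1.1.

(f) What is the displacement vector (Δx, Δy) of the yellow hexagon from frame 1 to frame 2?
(1.1, -2.7)

The yellow hexagon was at (6.5, 8.5) in frame 1 and (7.6, 5.8) in frame 2.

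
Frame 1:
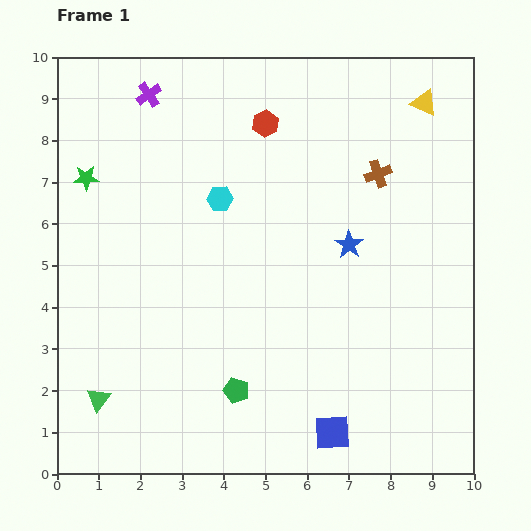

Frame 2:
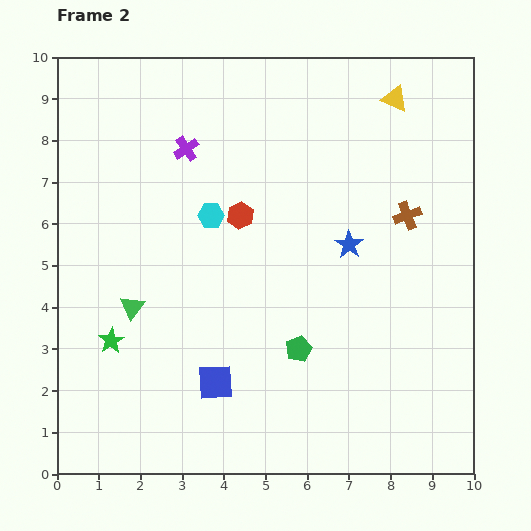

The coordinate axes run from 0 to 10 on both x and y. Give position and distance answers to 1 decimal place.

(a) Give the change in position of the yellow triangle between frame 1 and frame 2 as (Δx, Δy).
(-0.7, 0.1)

The yellow triangle was at (8.8, 8.9) in frame 1 and (8.1, 9.0) in frame 2.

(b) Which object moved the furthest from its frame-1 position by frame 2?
the green star

(moved 3.9; next 3.0)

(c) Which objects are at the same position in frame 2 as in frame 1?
the blue star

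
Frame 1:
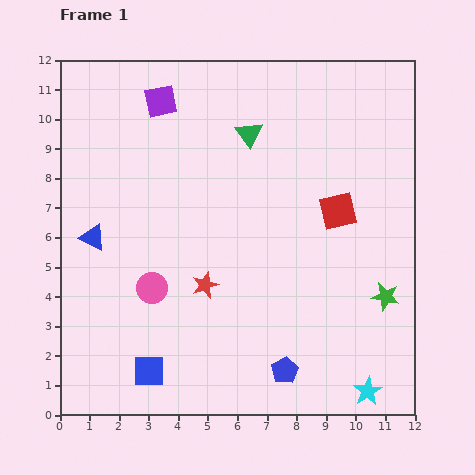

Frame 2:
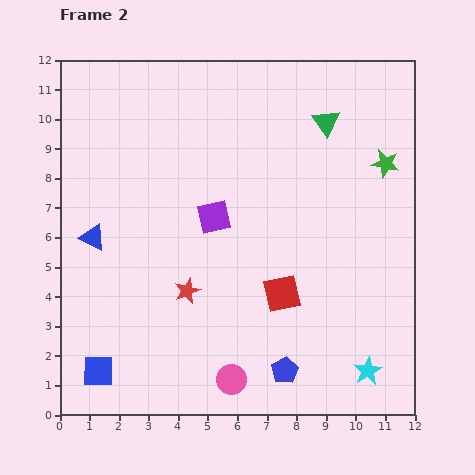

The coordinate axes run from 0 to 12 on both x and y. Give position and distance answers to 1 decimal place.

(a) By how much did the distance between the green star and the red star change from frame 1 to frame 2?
+1.9

Distance in frame 1: 6.1. Distance in frame 2: 8.0.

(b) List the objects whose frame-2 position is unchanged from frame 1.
the blue pentagon, the blue triangle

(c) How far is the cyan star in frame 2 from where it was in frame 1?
0.7

The cyan star moved from (10.4, 0.8) to (10.4, 1.5), a distance of √(0.0² + 0.7²) ≈ 0.7.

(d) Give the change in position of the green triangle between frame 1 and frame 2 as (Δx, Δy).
(2.6, 0.4)

The green triangle was at (6.4, 9.5) in frame 1 and (9.0, 9.9) in frame 2.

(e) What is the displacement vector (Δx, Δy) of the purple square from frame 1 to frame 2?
(1.8, -3.9)

The purple square was at (3.4, 10.6) in frame 1 and (5.2, 6.7) in frame 2.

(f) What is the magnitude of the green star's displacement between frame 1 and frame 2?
4.5

The green star moved from (11.0, 4.0) to (11.0, 8.5), a distance of √(0.0² + 4.5²) ≈ 4.5.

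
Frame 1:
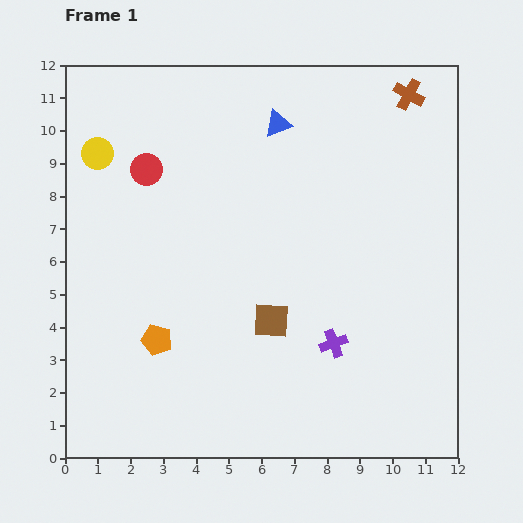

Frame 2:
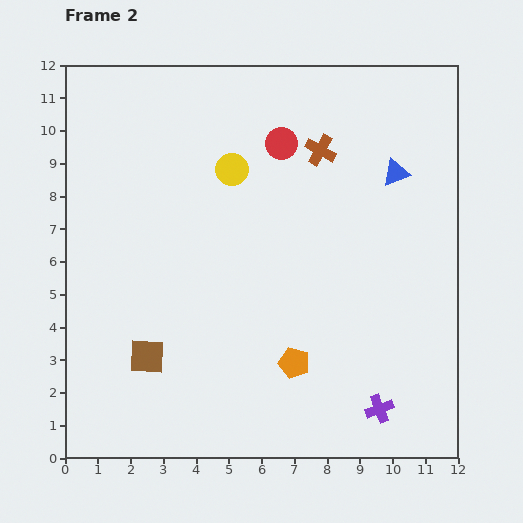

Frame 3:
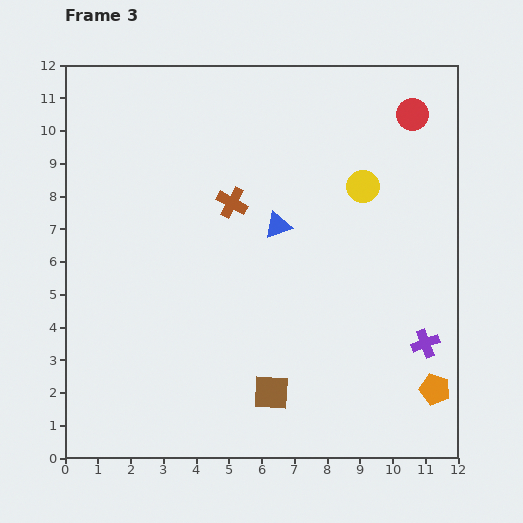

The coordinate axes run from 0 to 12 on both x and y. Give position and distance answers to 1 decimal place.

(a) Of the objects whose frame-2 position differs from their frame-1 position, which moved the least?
the purple cross

(moved 2.4)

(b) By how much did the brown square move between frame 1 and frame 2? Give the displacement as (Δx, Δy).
(-3.8, -1.1)

The brown square was at (6.3, 4.2) in frame 1 and (2.5, 3.1) in frame 2.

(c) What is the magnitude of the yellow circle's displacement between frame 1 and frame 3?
8.2

The yellow circle moved from (1.0, 9.3) to (9.1, 8.3), a distance of √(8.1² + 1.0²) ≈ 8.2.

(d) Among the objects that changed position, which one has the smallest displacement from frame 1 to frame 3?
the brown square

(moved 2.2)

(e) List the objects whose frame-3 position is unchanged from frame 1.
none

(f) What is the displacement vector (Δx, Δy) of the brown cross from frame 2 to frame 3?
(-2.7, -1.6)

The brown cross was at (7.8, 9.4) in frame 2 and (5.1, 7.8) in frame 3.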